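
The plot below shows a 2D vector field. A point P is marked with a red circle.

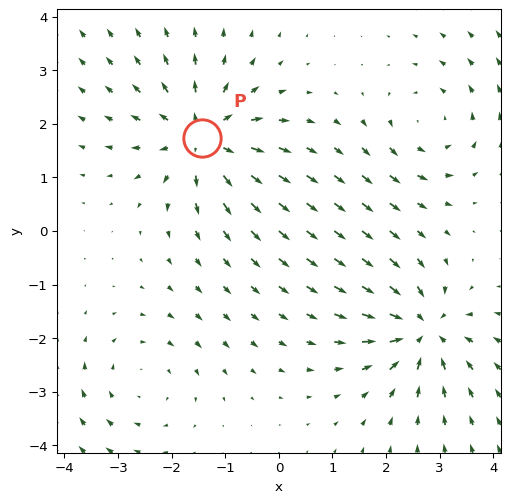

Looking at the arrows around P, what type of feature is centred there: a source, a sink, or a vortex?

At P (-1.4, 1.7) the arrows spread outward. Divergence about +5, curl ≈0 — positive divergence with near-zero curl is a source.

source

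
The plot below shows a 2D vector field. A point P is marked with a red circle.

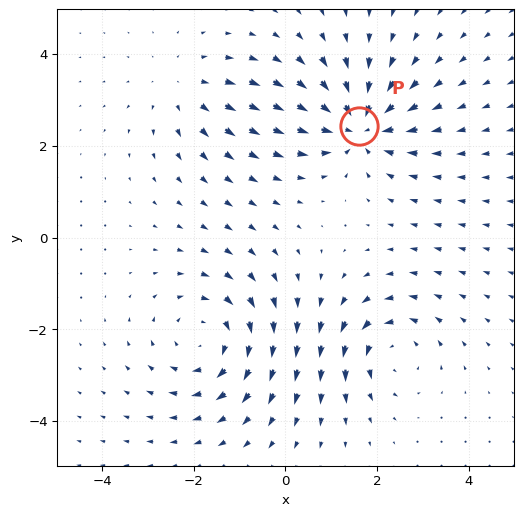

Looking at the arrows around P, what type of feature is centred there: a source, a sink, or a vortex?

At P (1.6, 2.4) the arrows converge inward. Divergence about -6, curl ≈0 — negative divergence with near-zero curl is a sink.

sink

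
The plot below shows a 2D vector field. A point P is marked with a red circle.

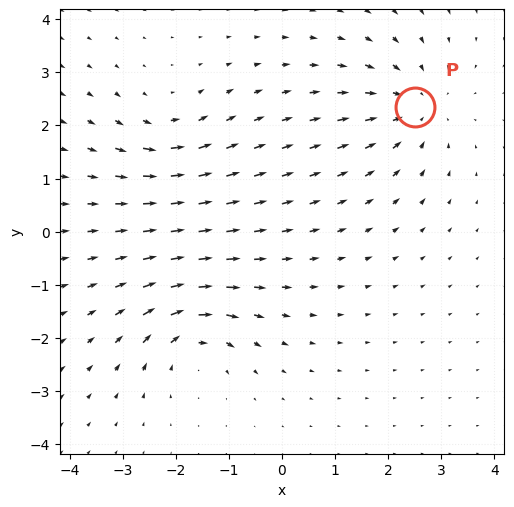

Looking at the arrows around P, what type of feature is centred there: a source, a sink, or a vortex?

At P (2.5, 2.4) the arrows converge inward. Divergence about -4, curl ≈0 — negative divergence with near-zero curl is a sink.

sink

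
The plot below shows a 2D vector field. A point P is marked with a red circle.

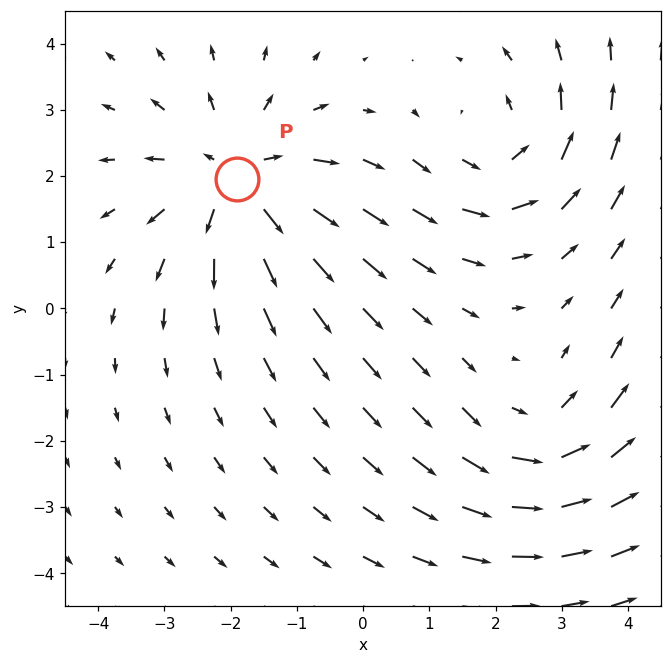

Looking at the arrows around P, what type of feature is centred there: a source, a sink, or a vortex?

At P (-1.9, 1.9) the arrows spread outward. Divergence about +5, curl ≈0 — positive divergence with near-zero curl is a source.

source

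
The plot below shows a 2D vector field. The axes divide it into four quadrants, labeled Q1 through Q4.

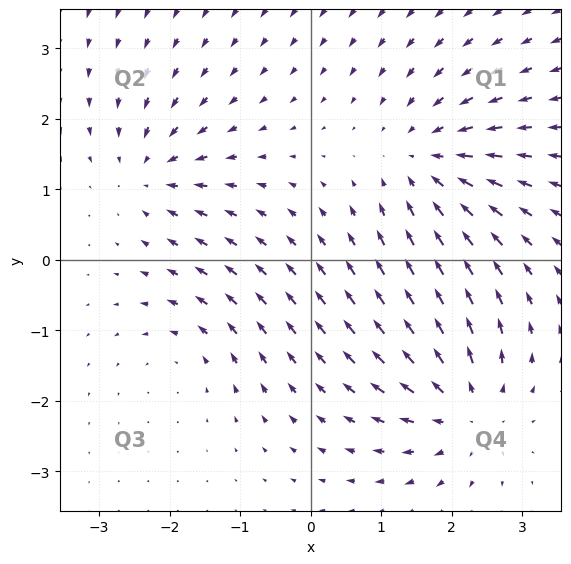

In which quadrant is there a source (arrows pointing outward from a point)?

Q4

The source sits at approximately (2.2, -2.1), which lies in quadrant Q4. The divergence there is about +5, positive as expected for a source.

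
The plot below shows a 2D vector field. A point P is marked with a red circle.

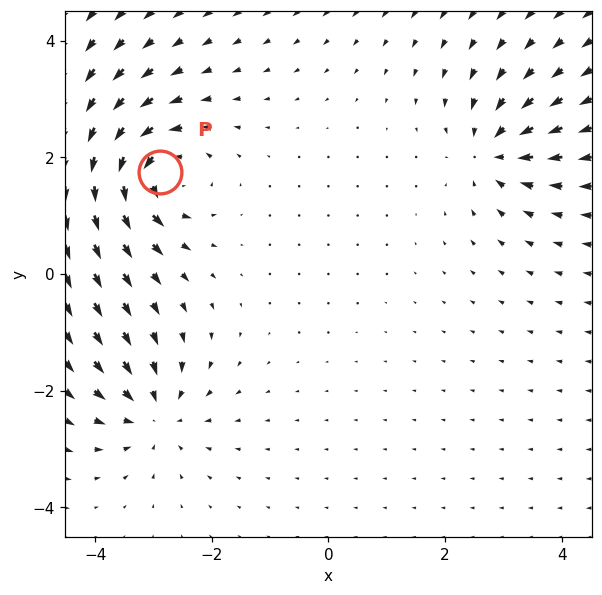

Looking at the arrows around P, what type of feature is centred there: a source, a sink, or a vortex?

vortex

At P (-2.9, 1.7) the arrows circulate counterclockwise. Divergence ≈0, curl about +6 — near-zero divergence with nonzero curl is a vortex.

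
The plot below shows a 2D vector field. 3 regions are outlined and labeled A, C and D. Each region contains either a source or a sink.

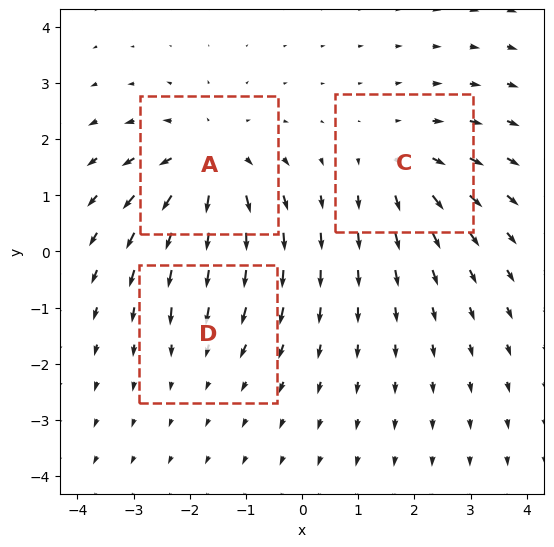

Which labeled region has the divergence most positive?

A

Divergence at each region's feature centre — A: about +4, C: about +3, D: about -2. Region A is most positive.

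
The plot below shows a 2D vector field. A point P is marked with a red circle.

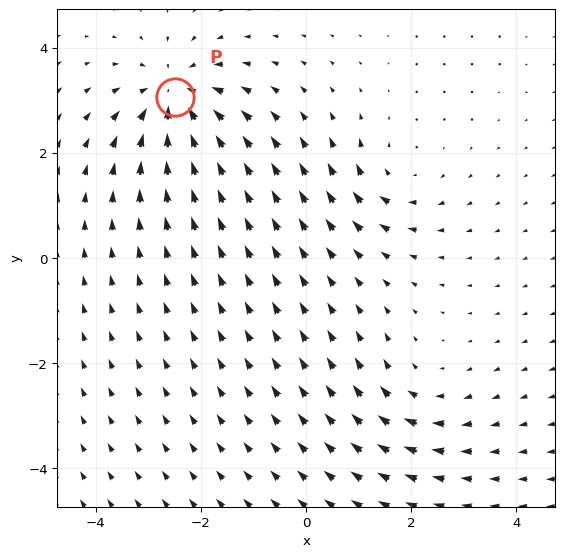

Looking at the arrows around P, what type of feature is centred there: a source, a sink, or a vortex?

sink

At P (-2.5, 3.1) the arrows converge inward. Divergence about -5, curl ≈0 — negative divergence with near-zero curl is a sink.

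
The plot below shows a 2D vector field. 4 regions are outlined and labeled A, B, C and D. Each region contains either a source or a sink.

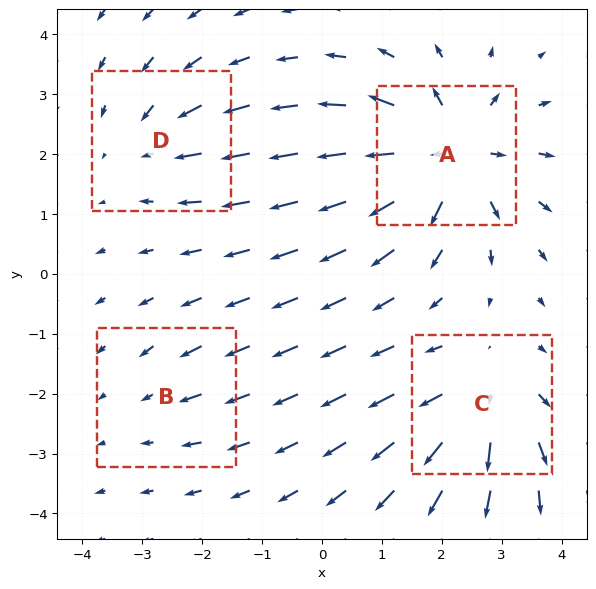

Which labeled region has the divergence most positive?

A

Divergence at each region's feature centre — A: about +7, B: about -2, C: about +5, D: about -3. Region A is most positive.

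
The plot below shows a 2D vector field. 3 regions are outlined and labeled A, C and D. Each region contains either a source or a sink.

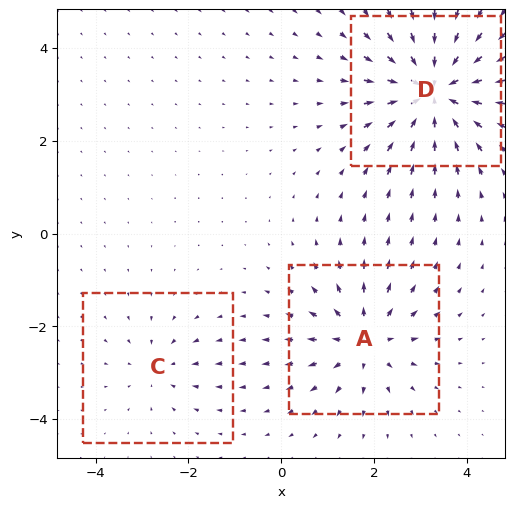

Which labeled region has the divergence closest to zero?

Divergence at each region's feature centre — A: about +4, C: about -2, D: about -6. Region C is closest to zero.

C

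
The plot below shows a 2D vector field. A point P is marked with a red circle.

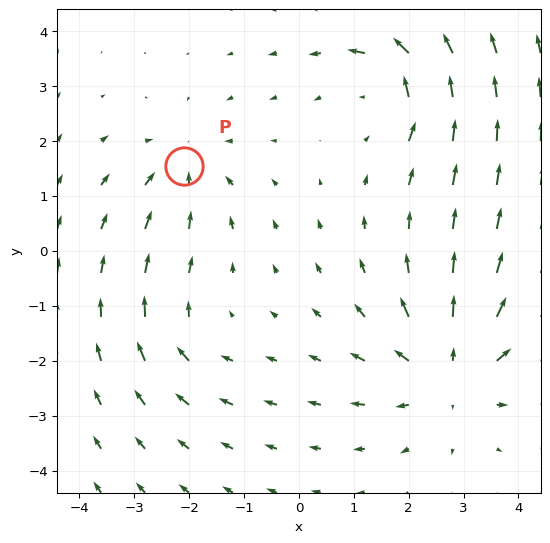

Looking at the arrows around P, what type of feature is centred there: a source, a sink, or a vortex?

sink

At P (-2.1, 1.5) the arrows converge inward. Divergence about -3, curl ≈0 — negative divergence with near-zero curl is a sink.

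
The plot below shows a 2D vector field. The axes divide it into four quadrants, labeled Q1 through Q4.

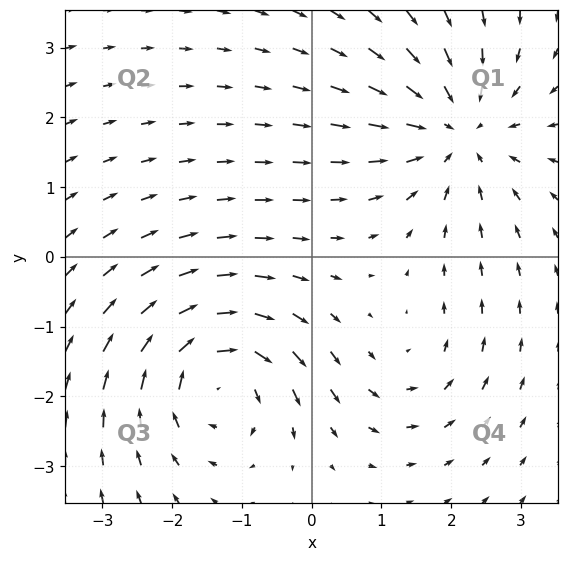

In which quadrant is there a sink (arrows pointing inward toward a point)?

Q1

The sink sits at approximately (2.1, 1.8), which lies in quadrant Q1. The divergence there is about -4, negative as expected for a sink.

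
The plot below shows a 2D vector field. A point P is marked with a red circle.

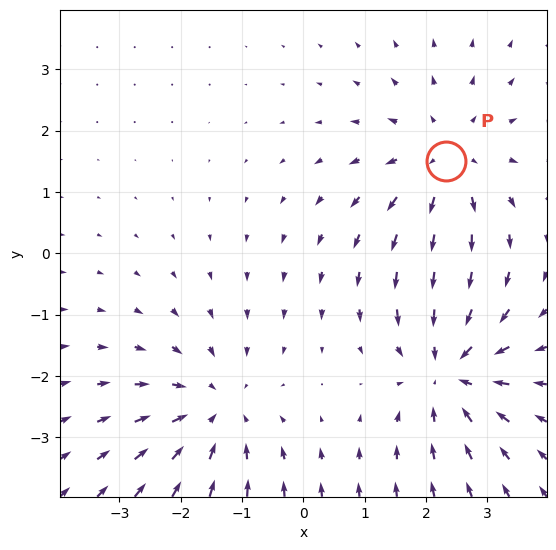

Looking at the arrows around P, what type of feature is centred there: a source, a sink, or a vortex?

At P (2.3, 1.5) the arrows spread outward. Divergence about +3, curl ≈0 — positive divergence with near-zero curl is a source.

source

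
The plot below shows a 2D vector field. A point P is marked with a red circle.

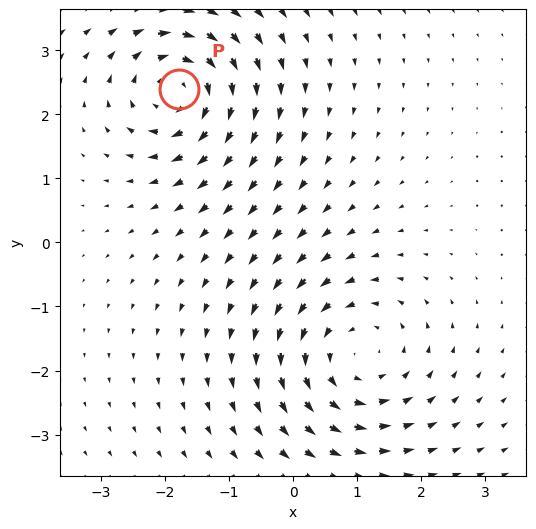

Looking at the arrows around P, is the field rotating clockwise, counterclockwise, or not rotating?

Near P at (-1.8, 2.4) the arrows circulate clockwise. The curl (z-component) there is about -4; negative curl means clockwise rotation.

clockwise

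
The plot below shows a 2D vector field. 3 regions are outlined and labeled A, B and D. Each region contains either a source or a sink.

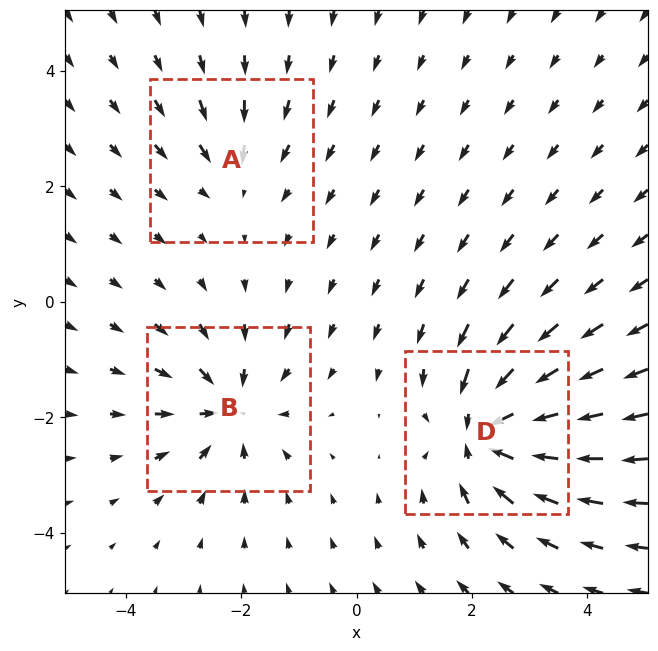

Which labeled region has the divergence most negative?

D

Divergence at each region's feature centre — A: about -2, B: about -4, D: about -6. Region D is most negative.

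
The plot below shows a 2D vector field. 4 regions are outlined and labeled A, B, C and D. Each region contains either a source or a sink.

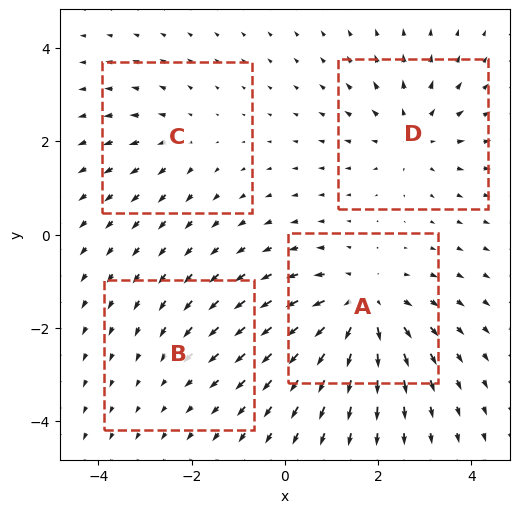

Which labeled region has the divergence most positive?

Divergence at each region's feature centre — A: about +6, B: about -2, C: about +3, D: about +4. Region A is most positive.

A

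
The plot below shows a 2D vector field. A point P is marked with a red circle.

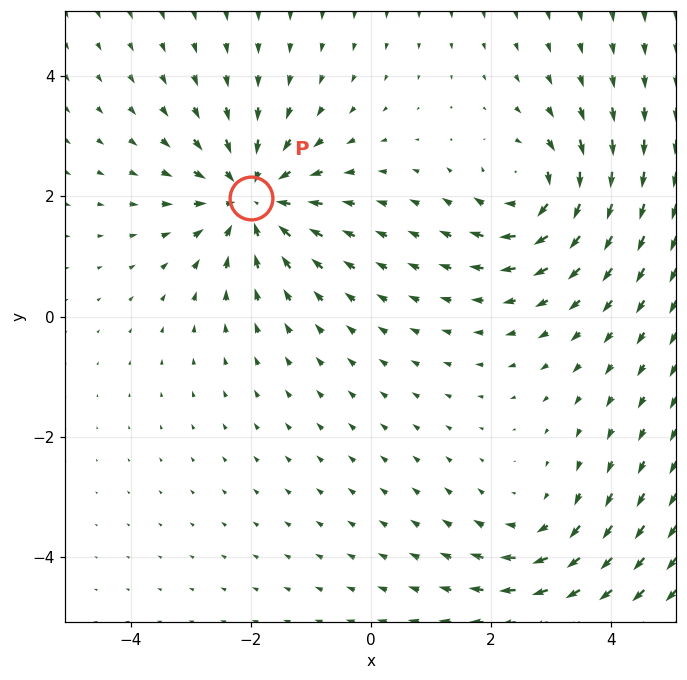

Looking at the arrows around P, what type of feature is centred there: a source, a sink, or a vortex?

At P (-2.0, 2.0) the arrows converge inward. Divergence about -5, curl ≈0 — negative divergence with near-zero curl is a sink.

sink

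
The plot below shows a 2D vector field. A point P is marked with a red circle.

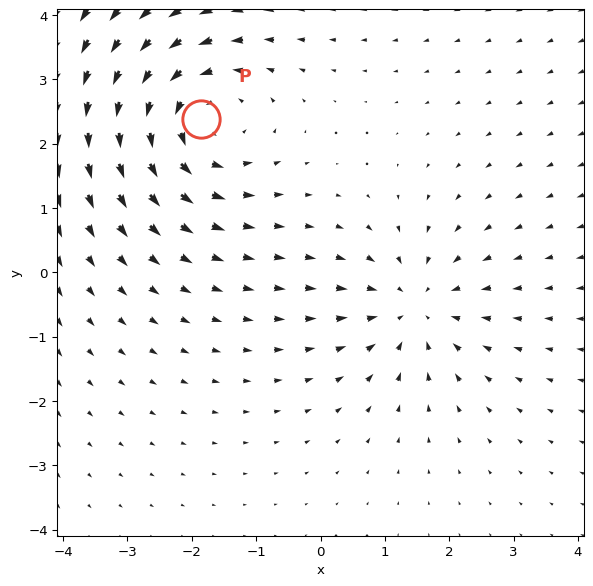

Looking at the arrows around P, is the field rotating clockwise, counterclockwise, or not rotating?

Near P at (-1.9, 2.4) the arrows circulate counterclockwise. The curl (z-component) there is about +3; positive curl means counterclockwise rotation.

counterclockwise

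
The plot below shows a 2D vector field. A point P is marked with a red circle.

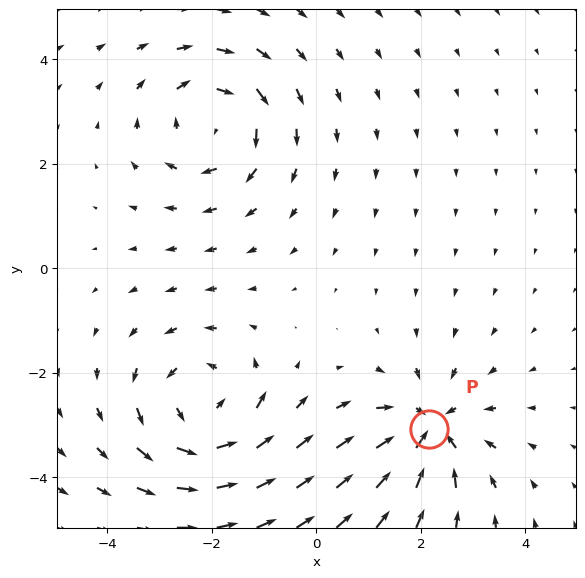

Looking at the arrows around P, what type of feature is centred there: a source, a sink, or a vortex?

At P (2.2, -3.1) the arrows converge inward. Divergence about -4, curl ≈0 — negative divergence with near-zero curl is a sink.

sink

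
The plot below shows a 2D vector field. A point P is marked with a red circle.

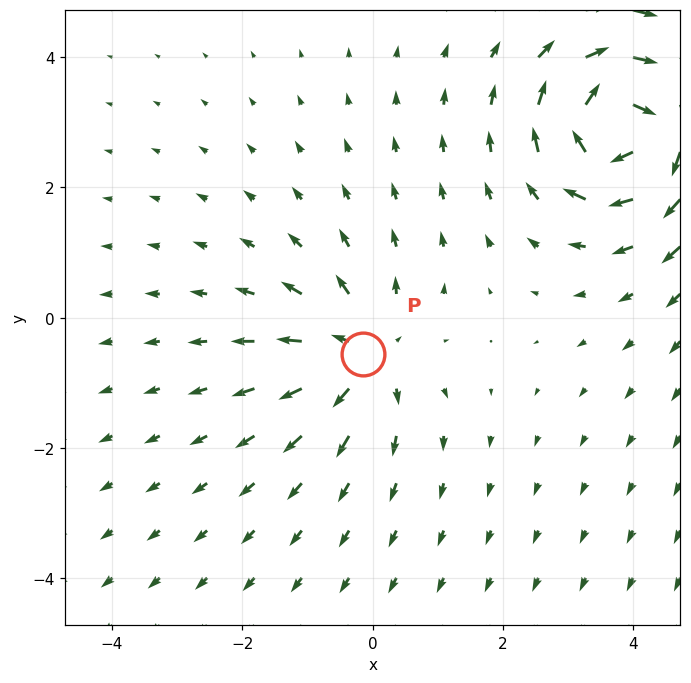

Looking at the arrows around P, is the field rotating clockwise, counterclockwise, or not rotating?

not rotating

Near P at (-0.1, -0.6) the arrows show no circulation. The curl there is ≈0.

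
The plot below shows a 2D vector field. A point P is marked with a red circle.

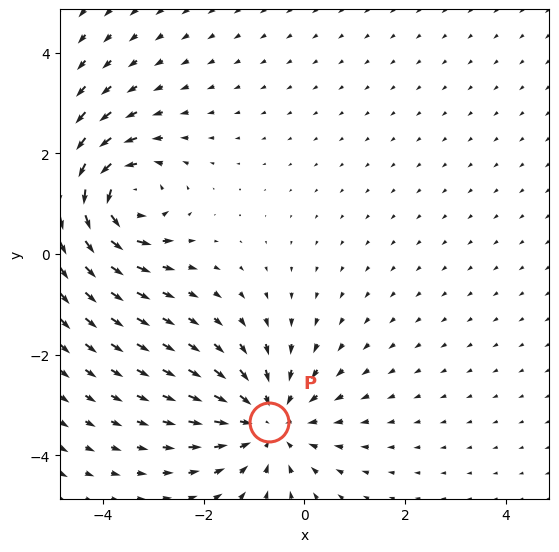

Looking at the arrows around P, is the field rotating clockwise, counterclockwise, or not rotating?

not rotating

Near P at (-0.7, -3.3) the arrows show no circulation. The curl there is ≈0.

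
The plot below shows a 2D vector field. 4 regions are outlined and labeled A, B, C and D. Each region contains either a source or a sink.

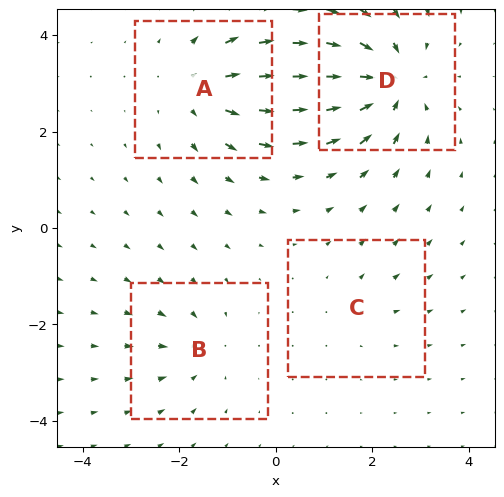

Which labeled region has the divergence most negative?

Divergence at each region's feature centre — A: about +5, B: about -3, C: about +2, D: about -6. Region D is most negative.

D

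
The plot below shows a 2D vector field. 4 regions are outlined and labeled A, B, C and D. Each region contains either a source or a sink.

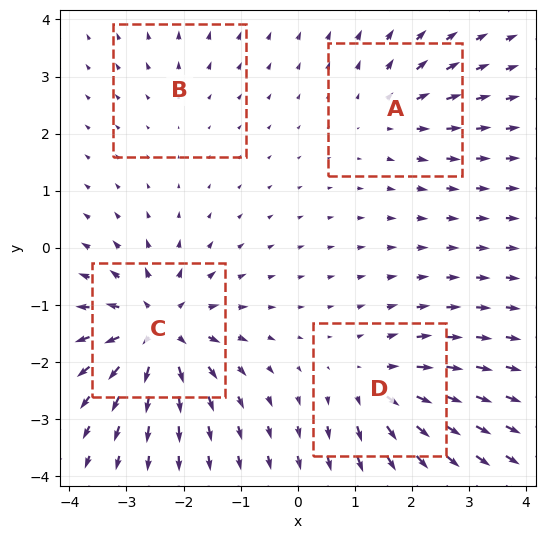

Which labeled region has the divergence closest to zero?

Divergence at each region's feature centre — A: about +4, B: about +2, C: about +9, D: about +6. Region B is closest to zero.

B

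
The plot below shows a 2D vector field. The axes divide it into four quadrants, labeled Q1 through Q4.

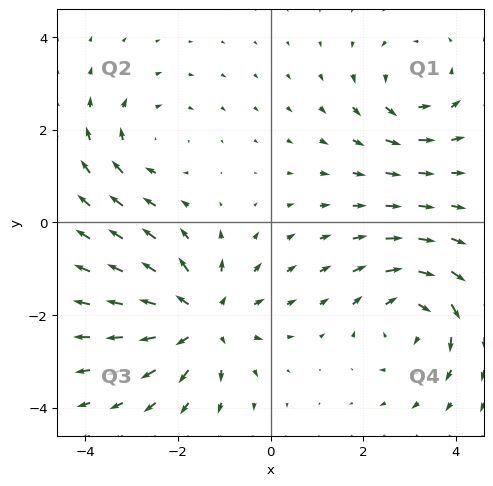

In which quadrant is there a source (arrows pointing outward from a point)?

Q3

The source sits at approximately (-1.5, -2.1), which lies in quadrant Q3. The divergence there is about +5, positive as expected for a source.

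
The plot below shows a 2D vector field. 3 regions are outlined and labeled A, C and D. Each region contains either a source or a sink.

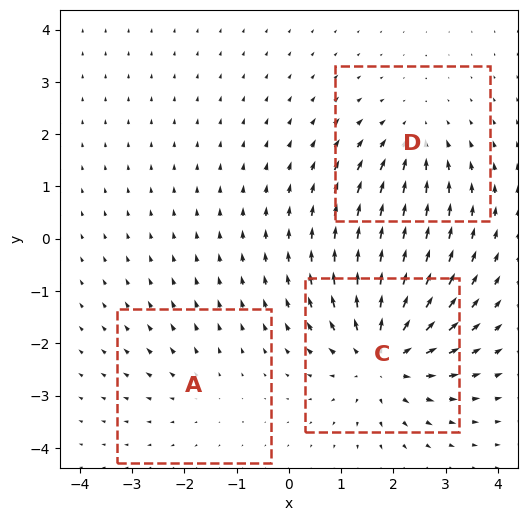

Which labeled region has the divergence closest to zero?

A

Divergence at each region's feature centre — A: about +2, C: about +5, D: about -3. Region A is closest to zero.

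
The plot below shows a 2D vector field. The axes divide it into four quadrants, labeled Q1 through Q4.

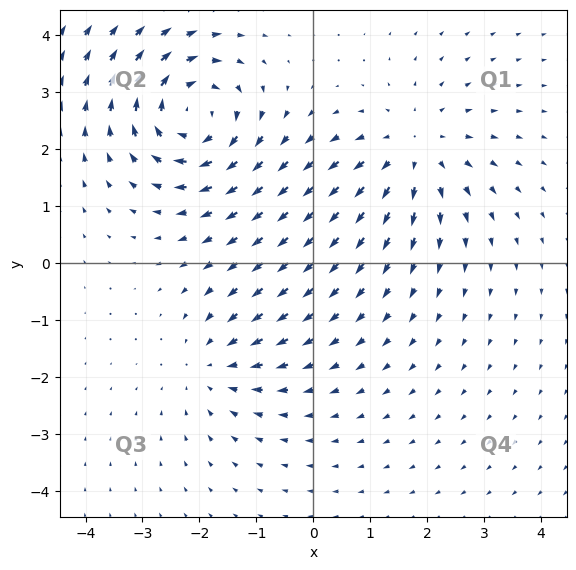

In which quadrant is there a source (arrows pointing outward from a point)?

Q1

The source sits at approximately (1.8, 2.0), which lies in quadrant Q1. The divergence there is about +4, positive as expected for a source.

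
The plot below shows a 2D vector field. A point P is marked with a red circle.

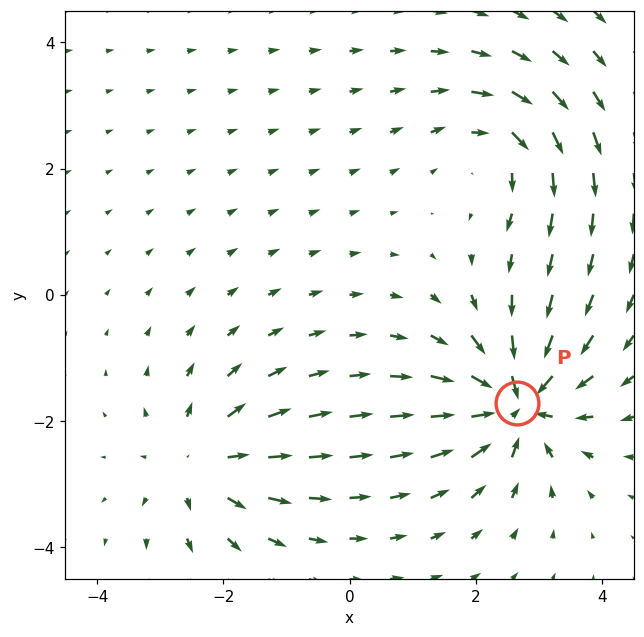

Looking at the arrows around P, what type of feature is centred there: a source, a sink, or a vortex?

At P (2.6, -1.7) the arrows converge inward. Divergence about -5, curl ≈0 — negative divergence with near-zero curl is a sink.

sink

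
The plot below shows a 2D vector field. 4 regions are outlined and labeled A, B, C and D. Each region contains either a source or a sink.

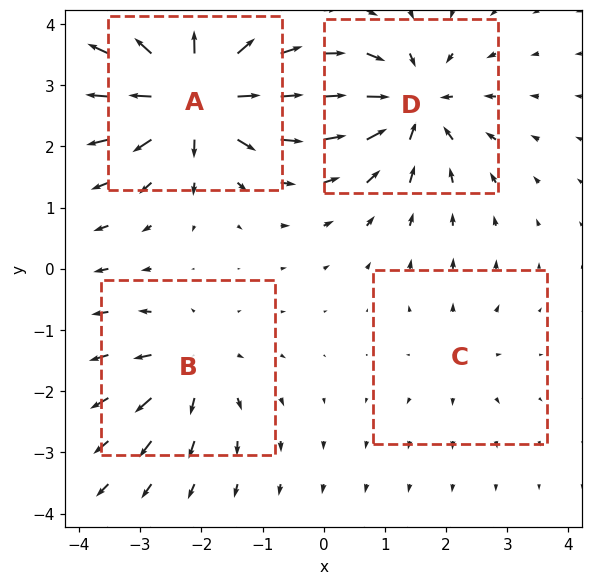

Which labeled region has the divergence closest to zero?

Divergence at each region's feature centre — A: about +9, B: about +4, C: about +2, D: about -7. Region C is closest to zero.

C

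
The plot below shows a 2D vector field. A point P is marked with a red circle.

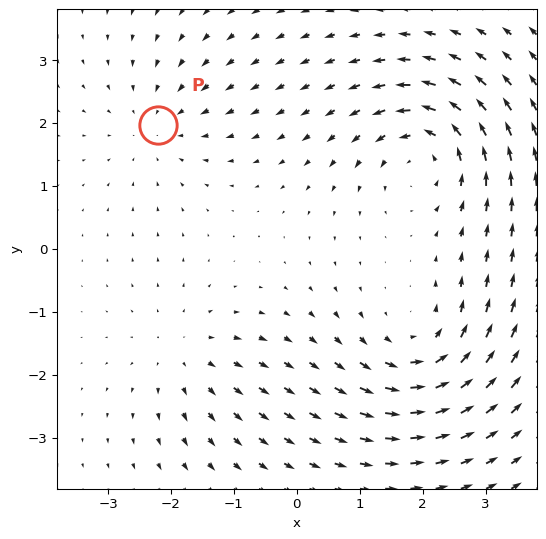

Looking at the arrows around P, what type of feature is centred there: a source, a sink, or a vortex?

sink

At P (-2.2, 2.0) the arrows converge inward. Divergence about -3, curl ≈0 — negative divergence with near-zero curl is a sink.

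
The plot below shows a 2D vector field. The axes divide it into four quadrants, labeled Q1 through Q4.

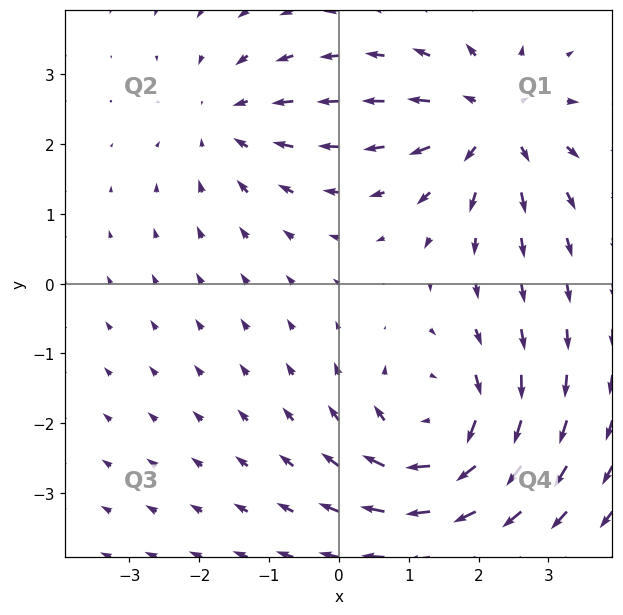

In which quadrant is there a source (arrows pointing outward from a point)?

Q1

The source sits at approximately (2.2, 2.3), which lies in quadrant Q1. The divergence there is about +5, positive as expected for a source.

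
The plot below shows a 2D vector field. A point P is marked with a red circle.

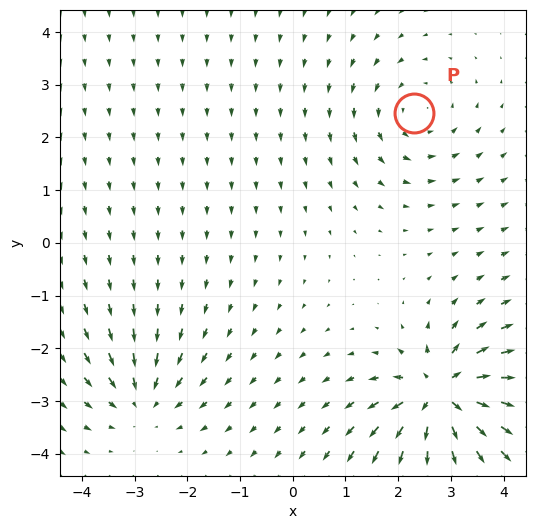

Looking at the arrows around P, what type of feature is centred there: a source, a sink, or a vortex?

vortex

At P (2.3, 2.5) the arrows circulate counterclockwise. Divergence ≈0, curl about +3 — near-zero divergence with nonzero curl is a vortex.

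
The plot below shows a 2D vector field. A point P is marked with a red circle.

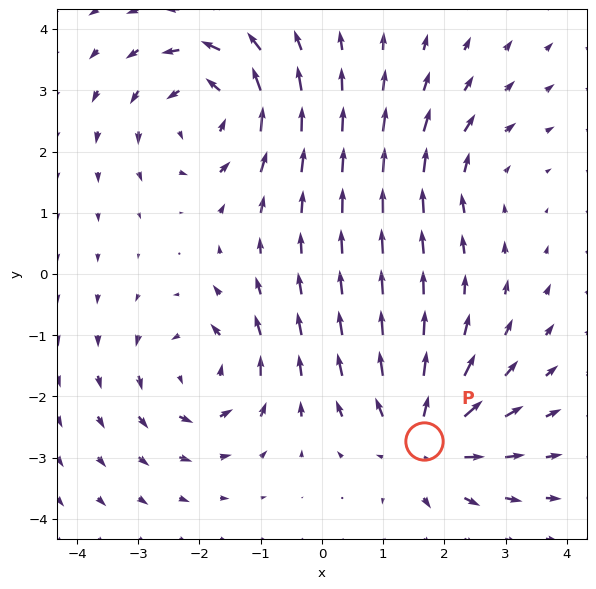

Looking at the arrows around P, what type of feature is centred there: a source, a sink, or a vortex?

source

At P (1.7, -2.7) the arrows spread outward. Divergence about +5, curl ≈0 — positive divergence with near-zero curl is a source.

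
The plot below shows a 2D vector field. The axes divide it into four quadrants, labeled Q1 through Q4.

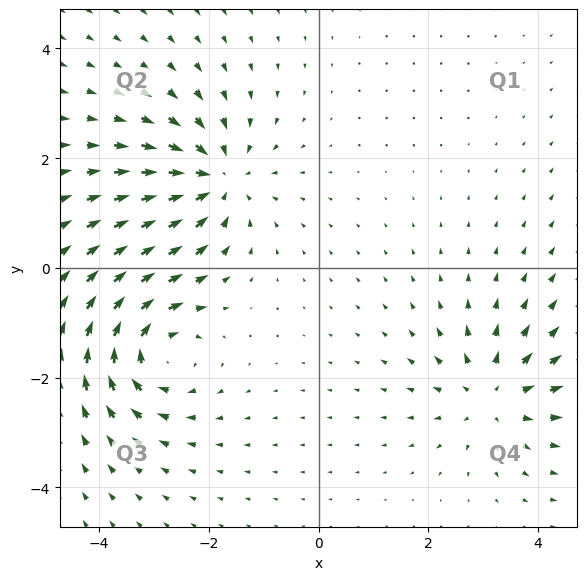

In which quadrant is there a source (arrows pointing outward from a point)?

The source sits at approximately (3.2, -2.3), which lies in quadrant Q4. The divergence there is about +4, positive as expected for a source.

Q4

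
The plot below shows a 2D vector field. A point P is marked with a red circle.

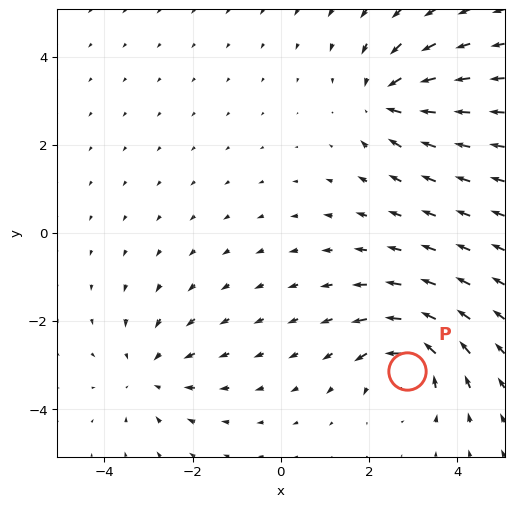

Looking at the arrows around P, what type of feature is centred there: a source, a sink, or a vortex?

vortex

At P (2.9, -3.1) the arrows circulate counterclockwise. Divergence ≈0, curl about +6 — near-zero divergence with nonzero curl is a vortex.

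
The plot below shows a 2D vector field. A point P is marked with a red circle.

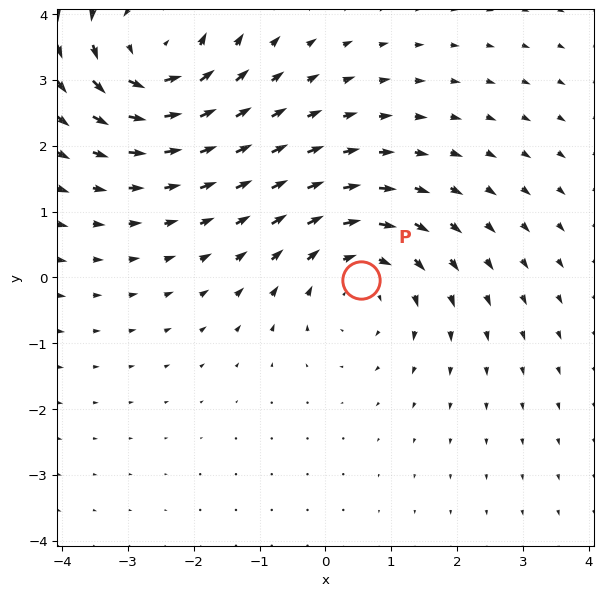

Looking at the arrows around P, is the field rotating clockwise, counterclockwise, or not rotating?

clockwise

Near P at (0.5, -0.0) the arrows circulate clockwise. The curl (z-component) there is about -3; negative curl means clockwise rotation.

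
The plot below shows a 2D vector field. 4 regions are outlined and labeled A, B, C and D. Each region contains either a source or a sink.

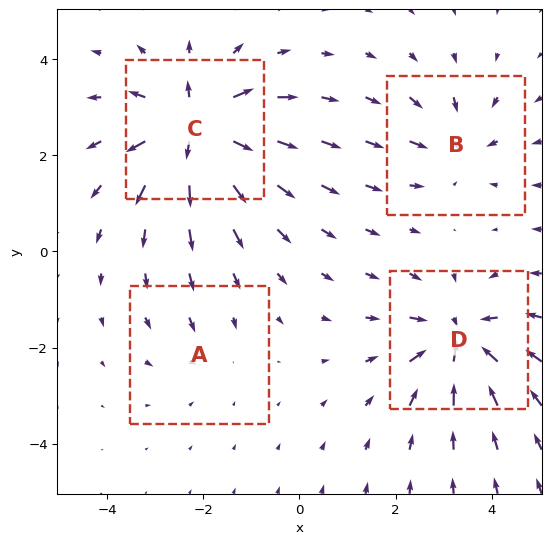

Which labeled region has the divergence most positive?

C

Divergence at each region's feature centre — A: about -2, B: about -4, C: about +8, D: about -6. Region C is most positive.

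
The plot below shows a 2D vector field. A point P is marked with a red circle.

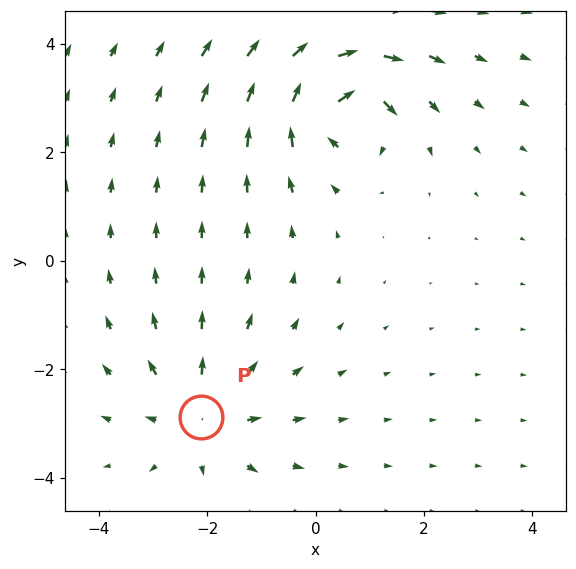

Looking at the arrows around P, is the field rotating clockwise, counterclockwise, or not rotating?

Near P at (-2.1, -2.9) the arrows show no circulation. The curl there is ≈0.

not rotating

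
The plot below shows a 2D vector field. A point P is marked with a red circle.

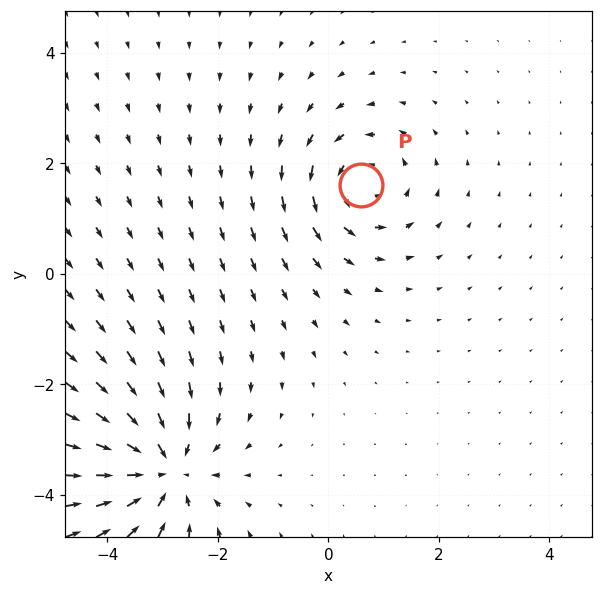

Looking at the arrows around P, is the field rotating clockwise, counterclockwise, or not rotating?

Near P at (0.6, 1.6) the arrows circulate counterclockwise. The curl (z-component) there is about +3; positive curl means counterclockwise rotation.

counterclockwise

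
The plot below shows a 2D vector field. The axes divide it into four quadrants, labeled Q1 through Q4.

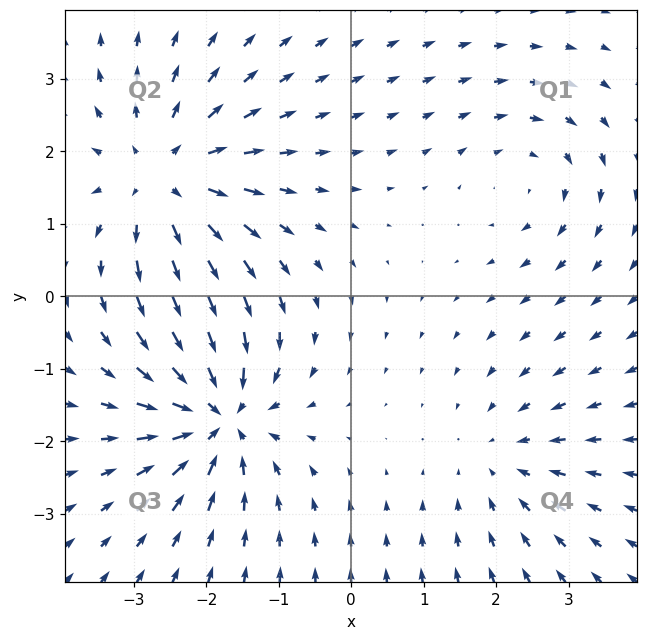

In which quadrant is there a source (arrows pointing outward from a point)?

Q2

The source sits at approximately (-2.6, 1.6), which lies in quadrant Q2. The divergence there is about +4, positive as expected for a source.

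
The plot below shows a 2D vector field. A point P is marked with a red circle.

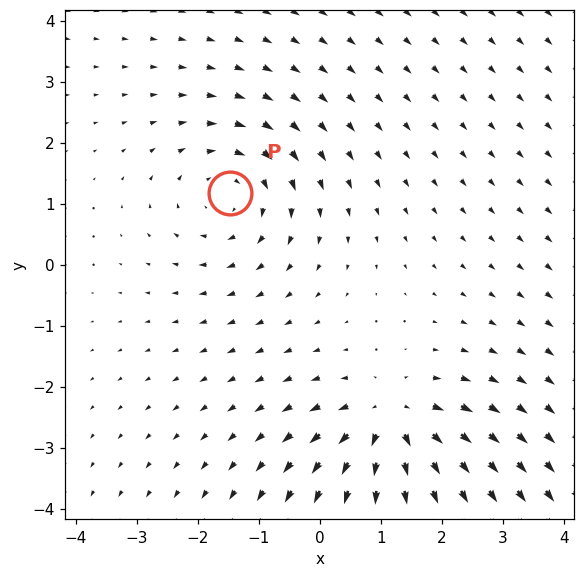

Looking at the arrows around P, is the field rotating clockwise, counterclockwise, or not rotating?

Near P at (-1.5, 1.2) the arrows circulate clockwise. The curl (z-component) there is about -3; negative curl means clockwise rotation.

clockwise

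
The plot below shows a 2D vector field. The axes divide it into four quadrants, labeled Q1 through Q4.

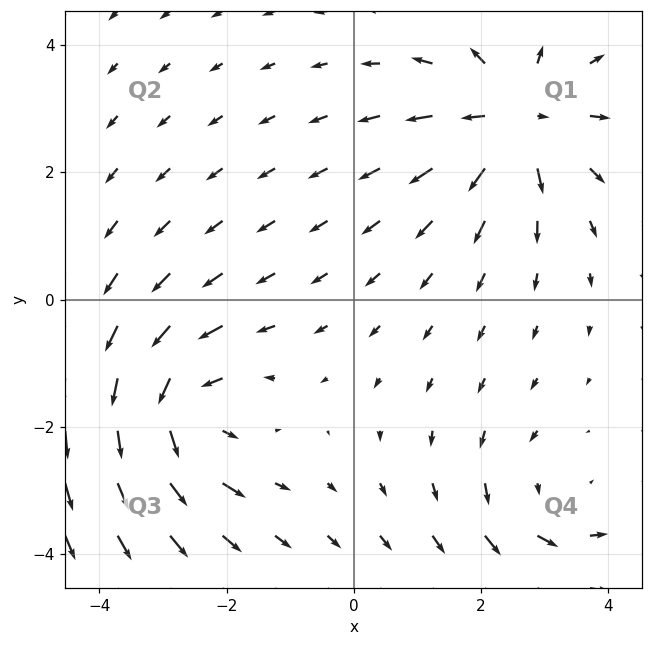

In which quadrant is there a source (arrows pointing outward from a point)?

Q1

The source sits at approximately (2.6, 2.8), which lies in quadrant Q1. The divergence there is about +5, positive as expected for a source.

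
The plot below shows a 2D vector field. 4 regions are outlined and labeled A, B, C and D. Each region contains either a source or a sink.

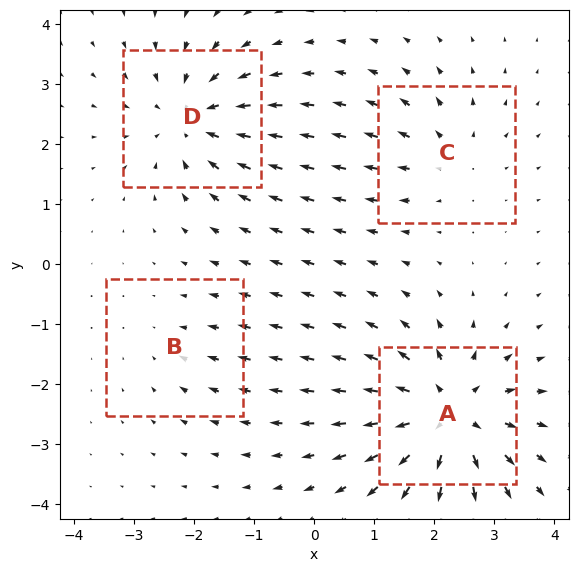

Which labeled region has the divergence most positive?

A

Divergence at each region's feature centre — A: about +7, B: about -2, C: about +3, D: about -5. Region A is most positive.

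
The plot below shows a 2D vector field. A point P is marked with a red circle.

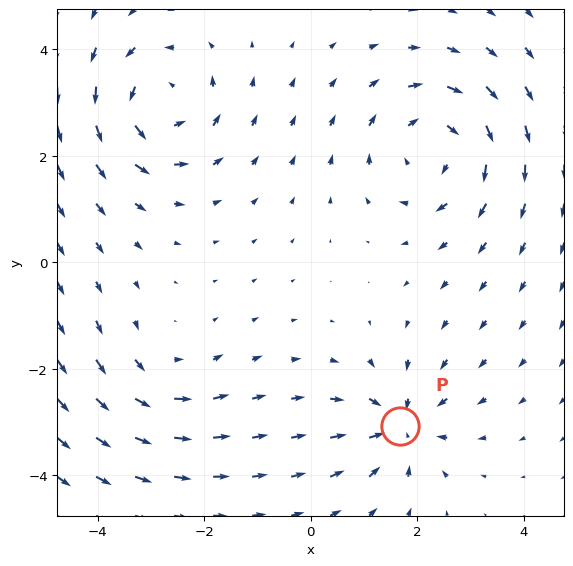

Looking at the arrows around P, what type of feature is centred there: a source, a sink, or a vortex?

At P (1.7, -3.1) the arrows converge inward. Divergence about -5, curl ≈0 — negative divergence with near-zero curl is a sink.

sink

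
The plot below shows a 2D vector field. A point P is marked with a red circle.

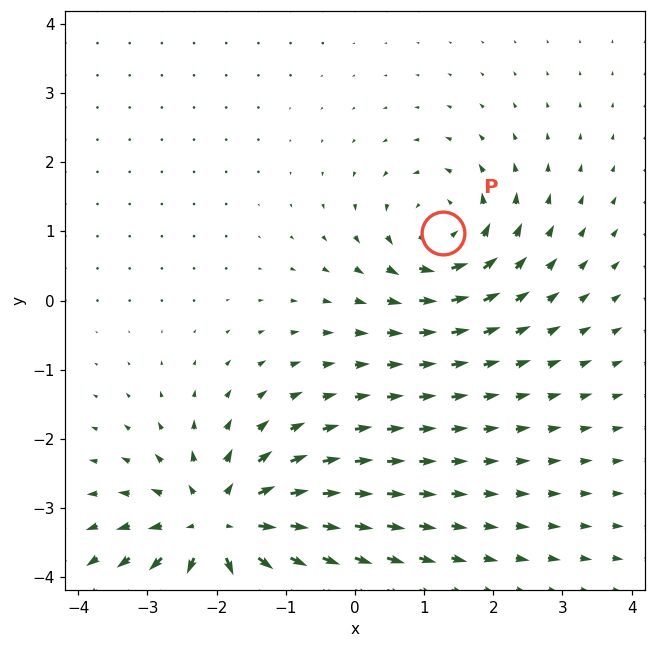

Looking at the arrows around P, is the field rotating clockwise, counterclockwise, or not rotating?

Near P at (1.3, 1.0) the arrows circulate counterclockwise. The curl (z-component) there is about +4; positive curl means counterclockwise rotation.

counterclockwise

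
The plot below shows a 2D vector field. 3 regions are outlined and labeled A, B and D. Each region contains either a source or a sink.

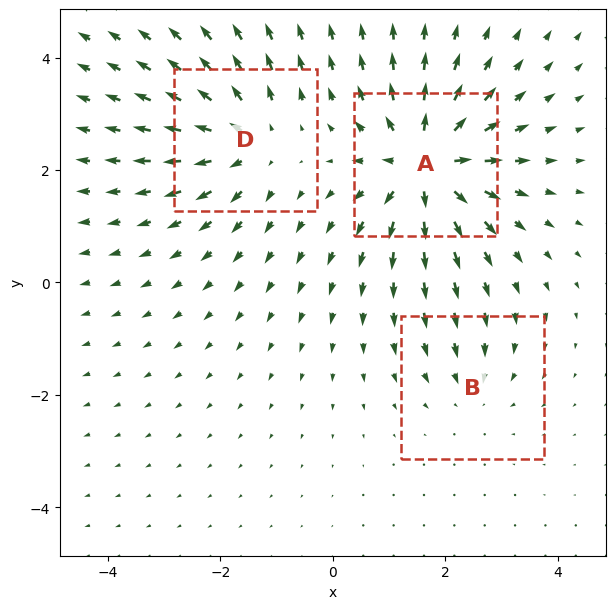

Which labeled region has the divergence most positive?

A

Divergence at each region's feature centre — A: about +6, B: about -2, D: about +4. Region A is most positive.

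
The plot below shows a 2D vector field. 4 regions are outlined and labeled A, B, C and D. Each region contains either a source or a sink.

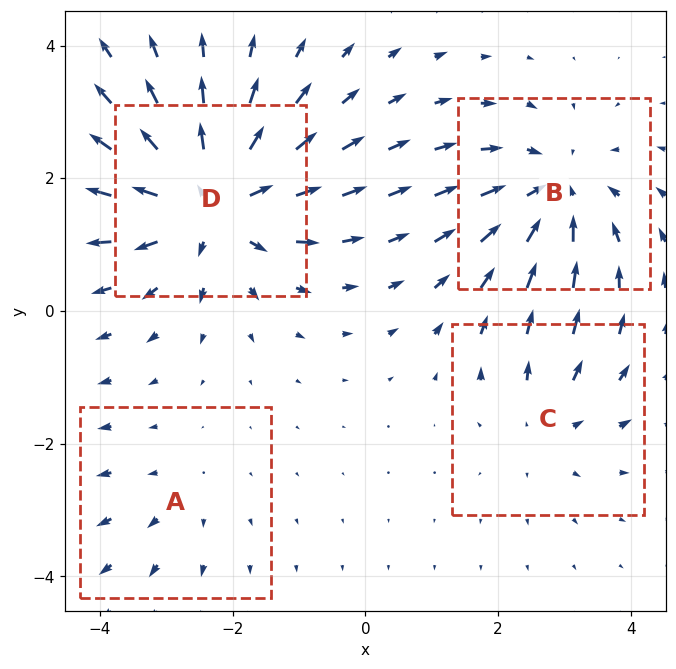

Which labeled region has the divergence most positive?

D

Divergence at each region's feature centre — A: about +2, B: about -5, C: about +3, D: about +7. Region D is most positive.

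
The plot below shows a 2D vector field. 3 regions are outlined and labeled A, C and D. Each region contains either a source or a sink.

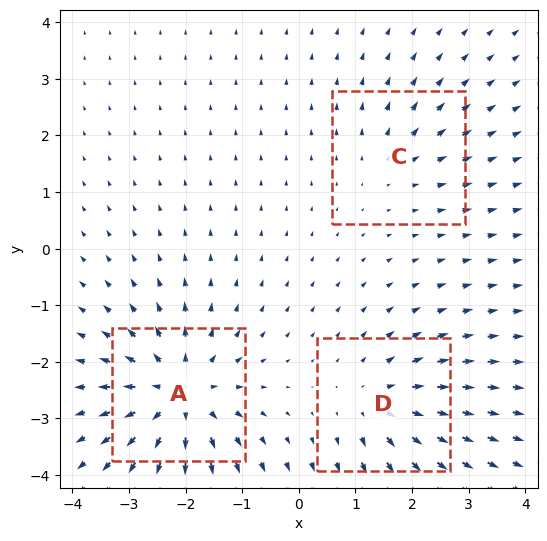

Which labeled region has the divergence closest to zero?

C

Divergence at each region's feature centre — A: about +5, C: about +2, D: about +4. Region C is closest to zero.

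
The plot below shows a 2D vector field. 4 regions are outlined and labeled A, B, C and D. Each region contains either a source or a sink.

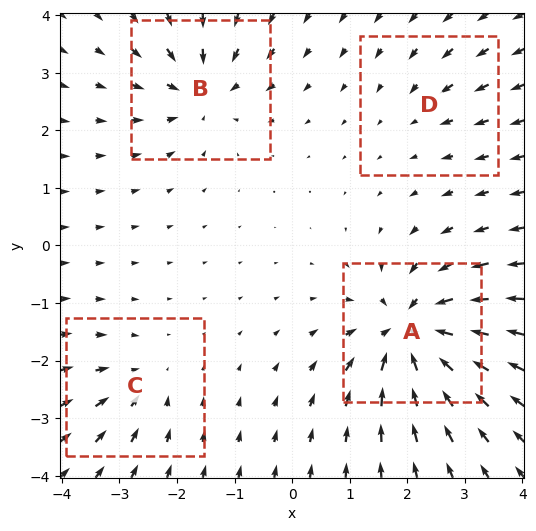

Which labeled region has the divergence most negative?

A

Divergence at each region's feature centre — A: about -9, B: about -6, C: about -4, D: about -2. Region A is most negative.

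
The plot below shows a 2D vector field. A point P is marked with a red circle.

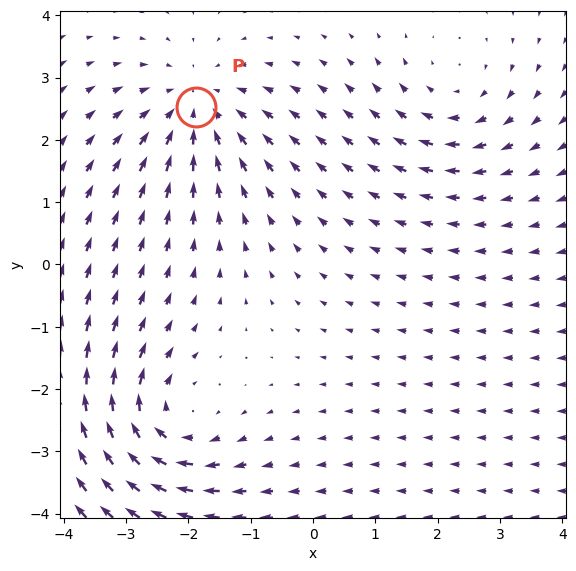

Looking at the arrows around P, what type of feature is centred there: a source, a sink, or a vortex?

At P (-1.9, 2.5) the arrows converge inward. Divergence about -3, curl ≈0 — negative divergence with near-zero curl is a sink.

sink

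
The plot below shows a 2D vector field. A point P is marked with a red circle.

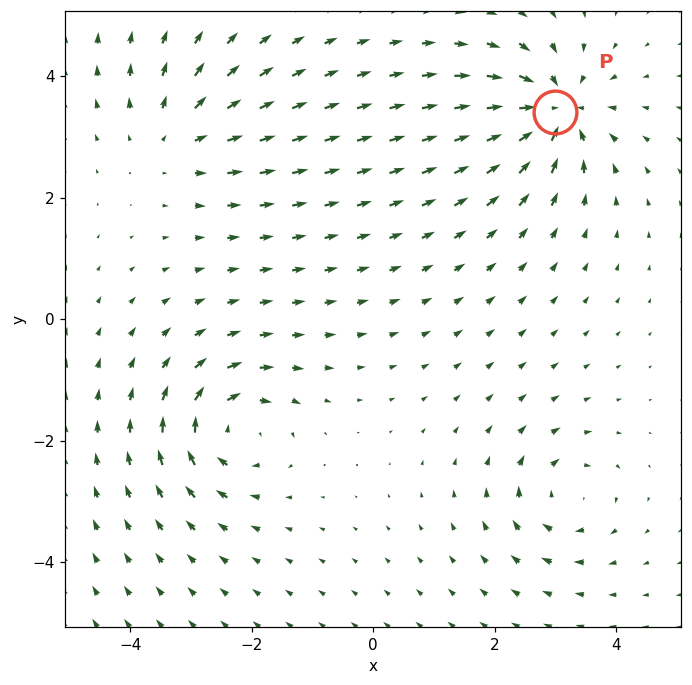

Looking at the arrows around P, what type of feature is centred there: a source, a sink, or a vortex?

sink

At P (3.0, 3.4) the arrows converge inward. Divergence about -6, curl ≈0 — negative divergence with near-zero curl is a sink.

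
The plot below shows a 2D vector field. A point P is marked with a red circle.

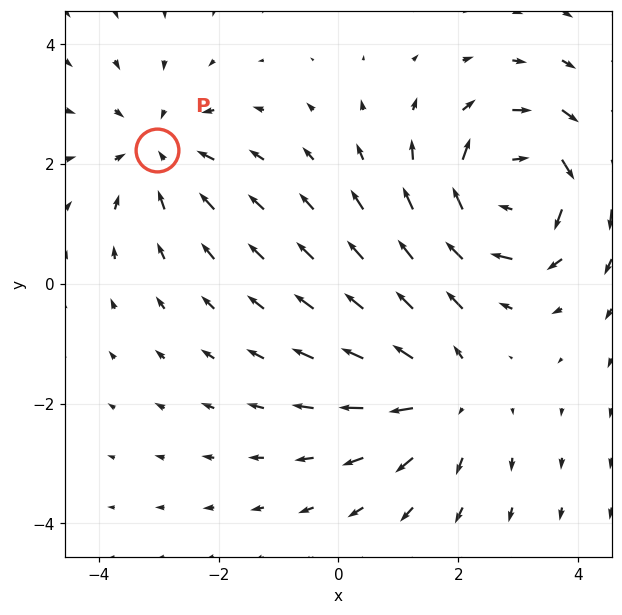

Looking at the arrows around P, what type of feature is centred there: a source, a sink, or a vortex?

At P (-3.0, 2.2) the arrows converge inward. Divergence about -2, curl ≈0 — negative divergence with near-zero curl is a sink.

sink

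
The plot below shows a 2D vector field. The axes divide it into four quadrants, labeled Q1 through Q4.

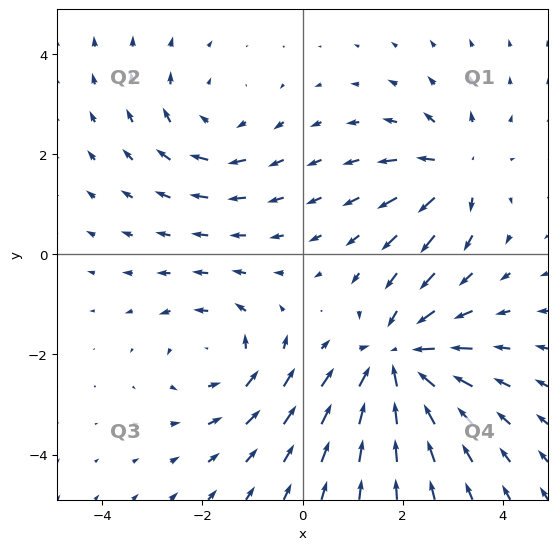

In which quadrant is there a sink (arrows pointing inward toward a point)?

Q4

The sink sits at approximately (1.9, -2.1), which lies in quadrant Q4. The divergence there is about -5, negative as expected for a sink.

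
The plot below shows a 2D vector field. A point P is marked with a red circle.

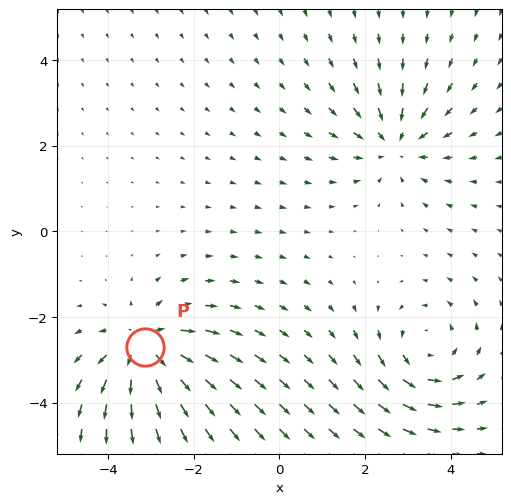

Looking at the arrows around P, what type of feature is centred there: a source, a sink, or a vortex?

At P (-3.1, -2.7) the arrows spread outward. Divergence about +5, curl ≈0 — positive divergence with near-zero curl is a source.

source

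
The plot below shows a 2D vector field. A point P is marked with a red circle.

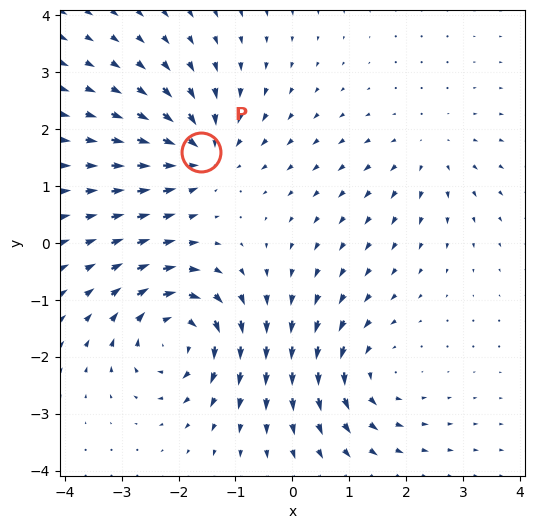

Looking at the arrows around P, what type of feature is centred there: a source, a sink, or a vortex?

At P (-1.6, 1.6) the arrows converge inward. Divergence about -5, curl ≈0 — negative divergence with near-zero curl is a sink.

sink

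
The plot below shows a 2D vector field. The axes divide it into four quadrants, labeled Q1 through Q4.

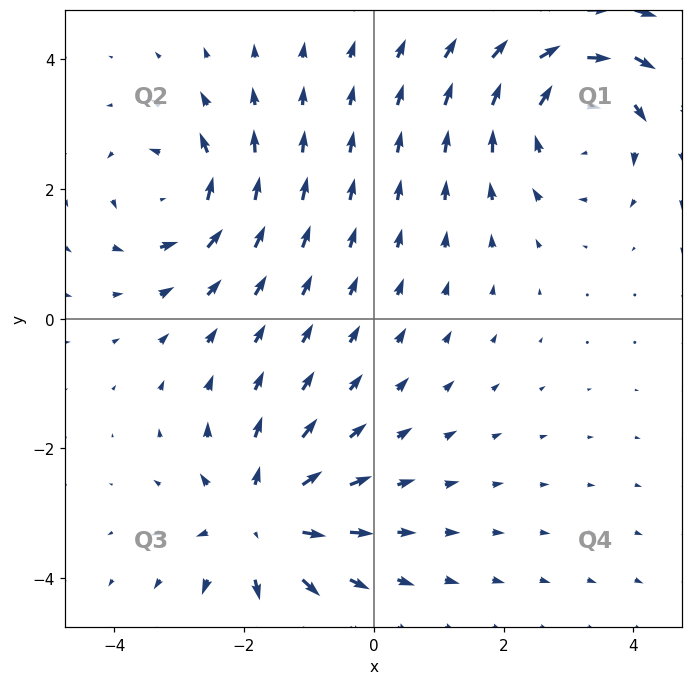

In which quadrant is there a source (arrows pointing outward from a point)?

Q3

The source sits at approximately (-1.7, -3.1), which lies in quadrant Q3. The divergence there is about +4, positive as expected for a source.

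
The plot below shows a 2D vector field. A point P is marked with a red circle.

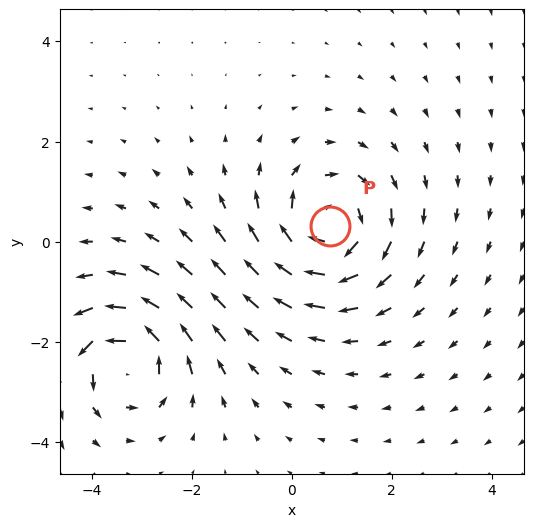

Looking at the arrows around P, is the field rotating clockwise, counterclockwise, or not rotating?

Near P at (0.8, 0.3) the arrows circulate clockwise. The curl (z-component) there is about -5; negative curl means clockwise rotation.

clockwise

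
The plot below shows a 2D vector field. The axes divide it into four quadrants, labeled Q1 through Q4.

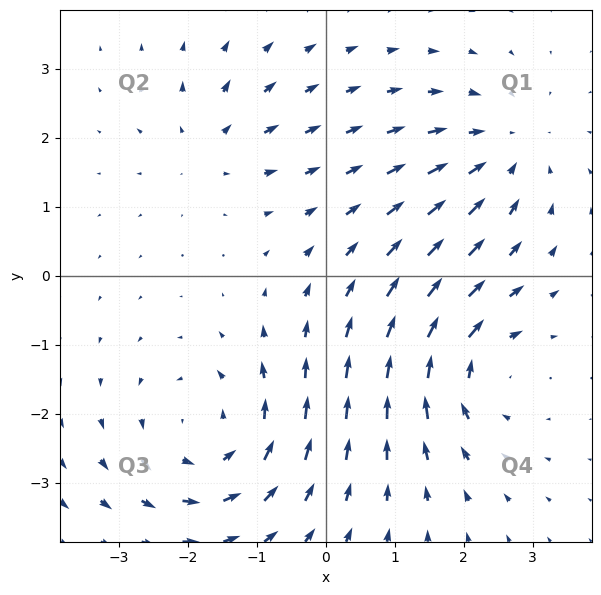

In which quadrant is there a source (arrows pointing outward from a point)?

The source sits at approximately (-1.7, 1.9), which lies in quadrant Q2. The divergence there is about +3, positive as expected for a source.

Q2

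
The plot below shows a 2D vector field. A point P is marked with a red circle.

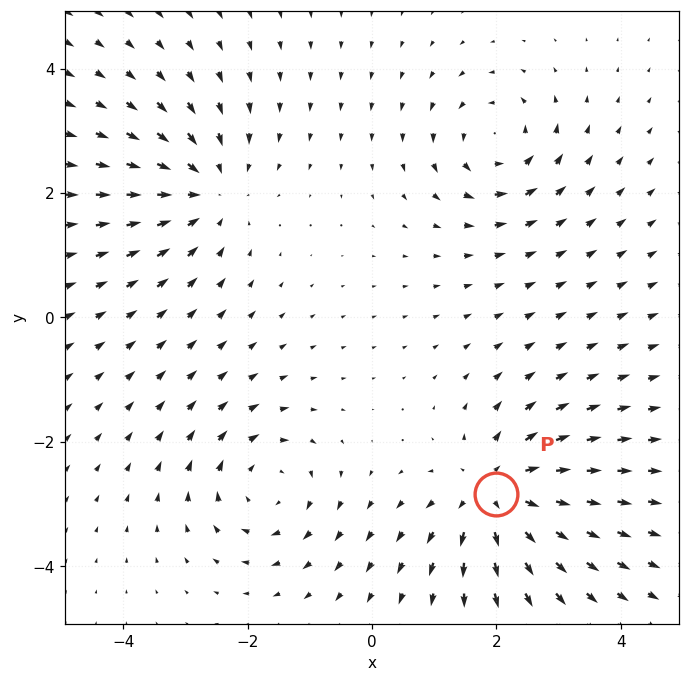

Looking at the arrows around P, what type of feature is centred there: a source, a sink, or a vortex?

source

At P (2.0, -2.8) the arrows spread outward. Divergence about +5, curl ≈0 — positive divergence with near-zero curl is a source.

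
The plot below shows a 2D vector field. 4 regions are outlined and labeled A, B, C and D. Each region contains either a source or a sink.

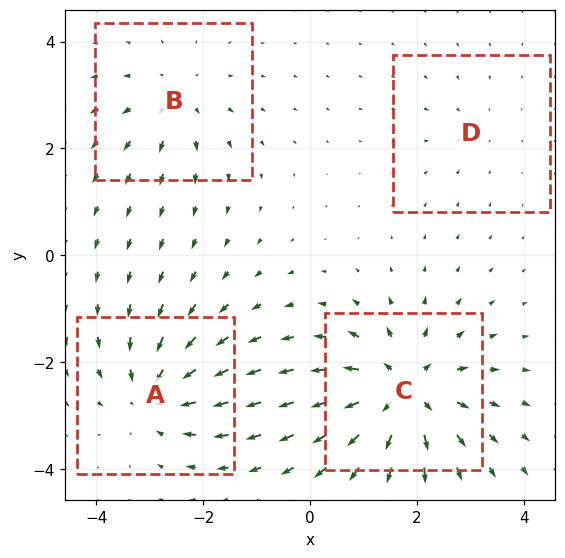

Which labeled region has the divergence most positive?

Divergence at each region's feature centre — A: about -5, B: about +4, C: about +7, D: about -2. Region C is most positive.

C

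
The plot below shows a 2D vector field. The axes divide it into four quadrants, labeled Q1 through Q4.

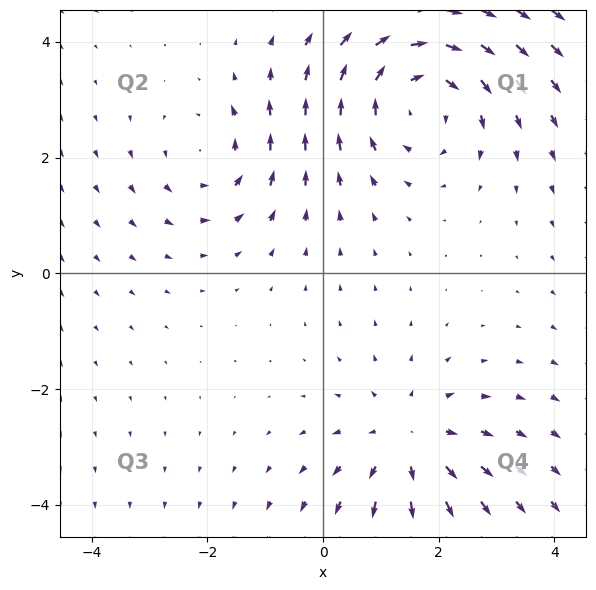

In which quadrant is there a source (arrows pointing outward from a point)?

Q4

The source sits at approximately (1.5, -2.9), which lies in quadrant Q4. The divergence there is about +3, positive as expected for a source.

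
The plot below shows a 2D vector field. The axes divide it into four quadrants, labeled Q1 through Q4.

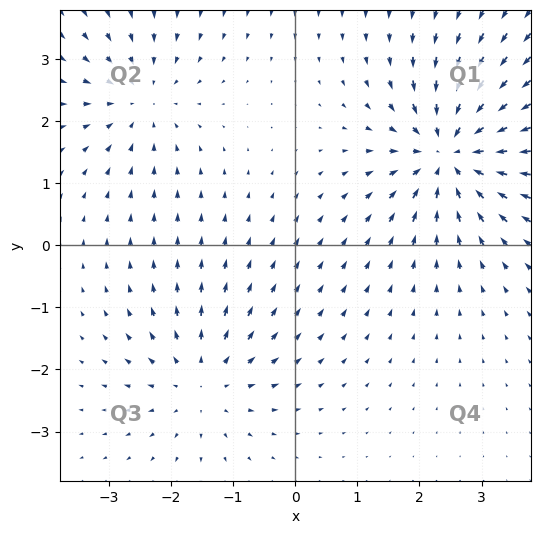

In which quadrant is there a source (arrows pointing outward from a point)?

The source sits at approximately (-1.5, -2.2), which lies in quadrant Q3. The divergence there is about +3, positive as expected for a source.

Q3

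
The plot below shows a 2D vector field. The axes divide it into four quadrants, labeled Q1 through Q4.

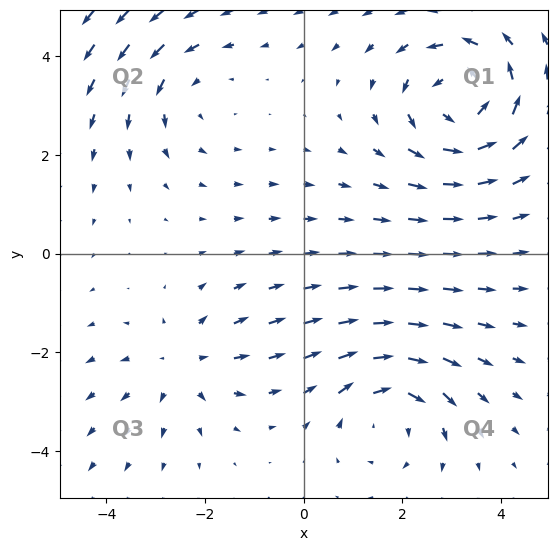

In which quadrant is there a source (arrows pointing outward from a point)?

The source sits at approximately (-2.4, -2.2), which lies in quadrant Q3. The divergence there is about +3, positive as expected for a source.

Q3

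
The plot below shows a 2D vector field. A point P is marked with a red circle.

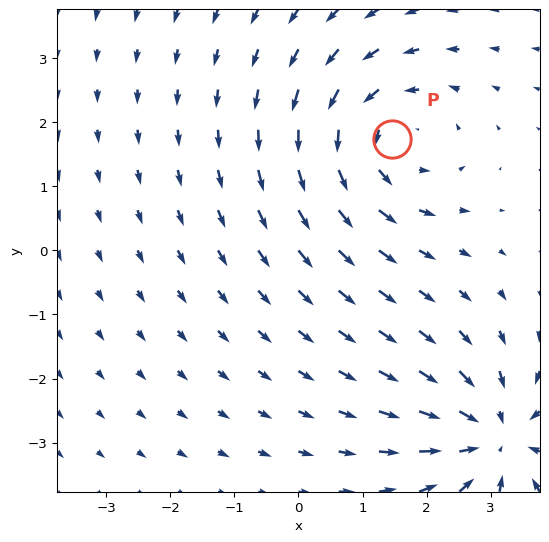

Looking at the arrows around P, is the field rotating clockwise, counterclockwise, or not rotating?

Near P at (1.5, 1.7) the arrows circulate counterclockwise. The curl (z-component) there is about +4; positive curl means counterclockwise rotation.

counterclockwise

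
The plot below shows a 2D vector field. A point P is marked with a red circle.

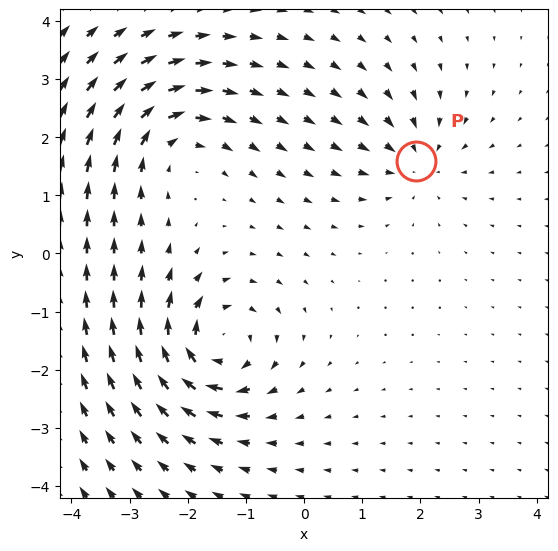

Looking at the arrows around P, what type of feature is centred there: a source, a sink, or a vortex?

At P (1.9, 1.6) the arrows converge inward. Divergence about -3, curl ≈0 — negative divergence with near-zero curl is a sink.

sink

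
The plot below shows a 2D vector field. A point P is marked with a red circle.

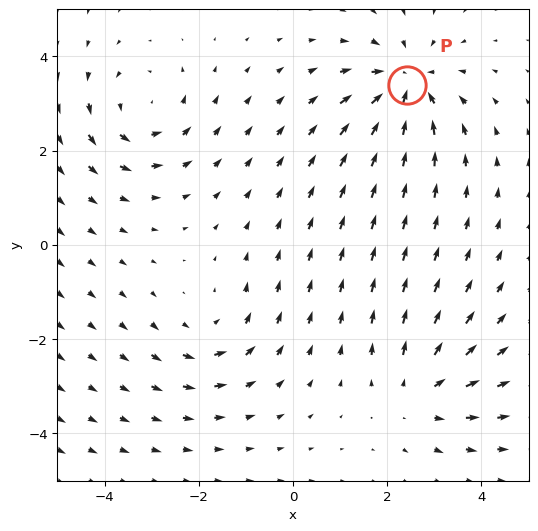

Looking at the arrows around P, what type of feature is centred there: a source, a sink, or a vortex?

sink

At P (2.4, 3.4) the arrows converge inward. Divergence about -5, curl ≈0 — negative divergence with near-zero curl is a sink.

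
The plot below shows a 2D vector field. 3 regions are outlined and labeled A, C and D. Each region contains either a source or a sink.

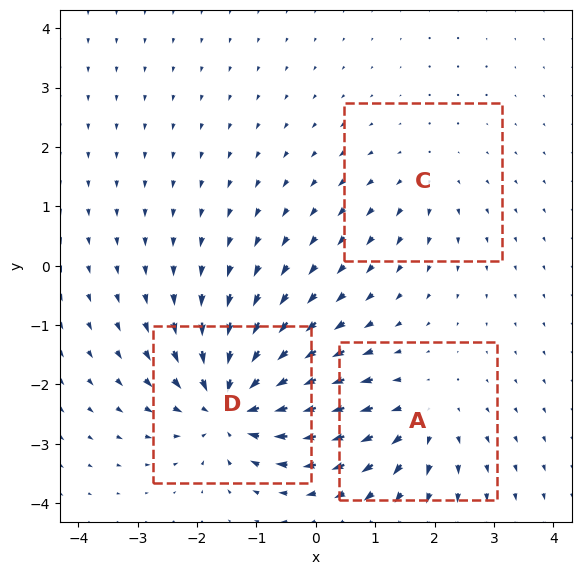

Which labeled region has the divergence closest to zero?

C

Divergence at each region's feature centre — A: about +3, C: about +2, D: about -6. Region C is closest to zero.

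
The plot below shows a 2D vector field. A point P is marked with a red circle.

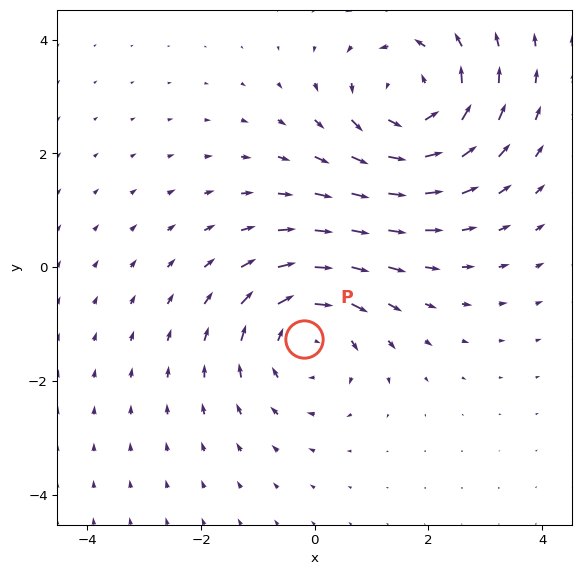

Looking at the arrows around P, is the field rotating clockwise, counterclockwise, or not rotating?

Near P at (-0.2, -1.3) the arrows circulate clockwise. The curl (z-component) there is about -3; negative curl means clockwise rotation.

clockwise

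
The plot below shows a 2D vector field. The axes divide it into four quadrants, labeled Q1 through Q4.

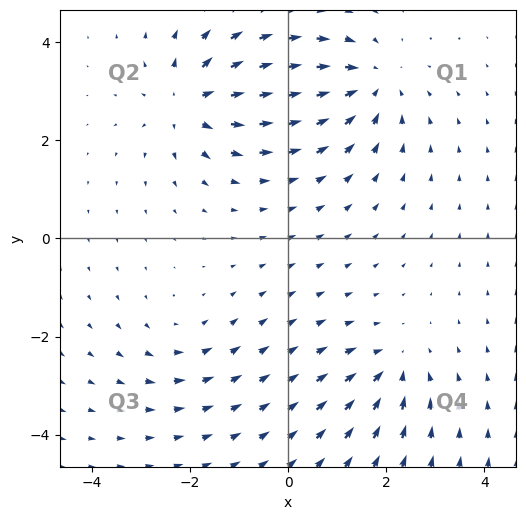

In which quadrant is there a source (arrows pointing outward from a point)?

The source sits at approximately (-2.0, 2.8), which lies in quadrant Q2. The divergence there is about +5, positive as expected for a source.

Q2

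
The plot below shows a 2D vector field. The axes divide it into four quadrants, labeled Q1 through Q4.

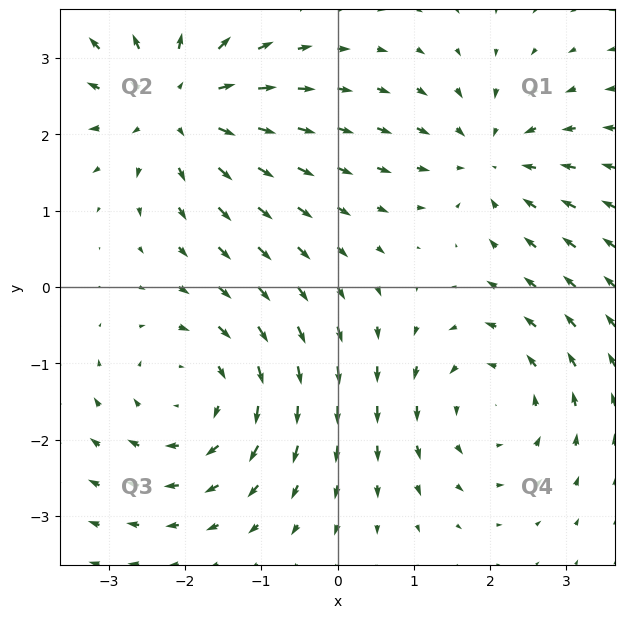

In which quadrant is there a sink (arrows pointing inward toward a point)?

The sink sits at approximately (2.0, 1.7), which lies in quadrant Q1. The divergence there is about -4, negative as expected for a sink.

Q1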